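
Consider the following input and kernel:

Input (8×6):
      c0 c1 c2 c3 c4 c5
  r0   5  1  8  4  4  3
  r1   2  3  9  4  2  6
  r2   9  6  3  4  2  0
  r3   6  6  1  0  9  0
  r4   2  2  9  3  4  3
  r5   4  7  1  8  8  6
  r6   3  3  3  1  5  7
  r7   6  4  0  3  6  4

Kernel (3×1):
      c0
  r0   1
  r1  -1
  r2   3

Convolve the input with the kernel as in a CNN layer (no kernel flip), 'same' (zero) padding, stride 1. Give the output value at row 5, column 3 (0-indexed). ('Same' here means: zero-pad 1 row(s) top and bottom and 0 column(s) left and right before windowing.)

The receptive field on the zero-padded input at this output position is [3 / 8 / 1]. Elementwise product with the kernel and sum: 3·1 + 8·-1 + 1·3.

-2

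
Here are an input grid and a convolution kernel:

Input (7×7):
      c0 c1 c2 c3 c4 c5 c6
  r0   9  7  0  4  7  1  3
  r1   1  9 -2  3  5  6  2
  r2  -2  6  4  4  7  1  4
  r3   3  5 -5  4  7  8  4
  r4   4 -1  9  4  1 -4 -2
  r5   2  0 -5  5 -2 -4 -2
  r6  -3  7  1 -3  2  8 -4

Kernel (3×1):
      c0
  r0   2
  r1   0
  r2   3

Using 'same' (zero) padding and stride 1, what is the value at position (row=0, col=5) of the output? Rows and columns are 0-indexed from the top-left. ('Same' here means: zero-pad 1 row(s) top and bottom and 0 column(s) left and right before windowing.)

18

The receptive field on the zero-padded input at this output position is [0 / 1 / 6]. Elementwise product with the kernel and sum: 0·2 + 6·3.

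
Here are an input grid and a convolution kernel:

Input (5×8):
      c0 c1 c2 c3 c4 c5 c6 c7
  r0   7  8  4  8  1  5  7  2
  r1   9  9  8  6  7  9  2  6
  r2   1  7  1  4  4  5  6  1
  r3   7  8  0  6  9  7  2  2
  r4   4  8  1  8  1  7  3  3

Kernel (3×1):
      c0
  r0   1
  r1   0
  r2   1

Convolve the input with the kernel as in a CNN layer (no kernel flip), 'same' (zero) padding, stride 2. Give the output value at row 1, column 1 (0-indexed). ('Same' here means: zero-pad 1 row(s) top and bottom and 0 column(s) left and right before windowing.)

The receptive field on the zero-padded input at this output position is [8 / 1 / 0]. Elementwise product with the kernel and sum: 8·1 + 0·1.

8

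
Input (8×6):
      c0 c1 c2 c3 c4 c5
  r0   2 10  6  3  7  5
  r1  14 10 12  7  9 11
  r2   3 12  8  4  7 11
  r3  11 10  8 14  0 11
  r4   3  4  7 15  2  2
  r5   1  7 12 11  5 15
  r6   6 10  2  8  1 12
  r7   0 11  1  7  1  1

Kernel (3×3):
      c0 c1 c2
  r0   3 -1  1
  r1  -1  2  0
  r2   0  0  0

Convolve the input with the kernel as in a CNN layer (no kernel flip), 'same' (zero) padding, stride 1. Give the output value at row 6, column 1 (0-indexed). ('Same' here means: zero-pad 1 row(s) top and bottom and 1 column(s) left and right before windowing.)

The receptive field on the zero-padded input at this output position is [1 7 12 / 6 10 2 / 0 11 1]. Elementwise product with the kernel and sum: 1·3 + 7·-1 + 12·1 + 6·-1 + 10·2.

22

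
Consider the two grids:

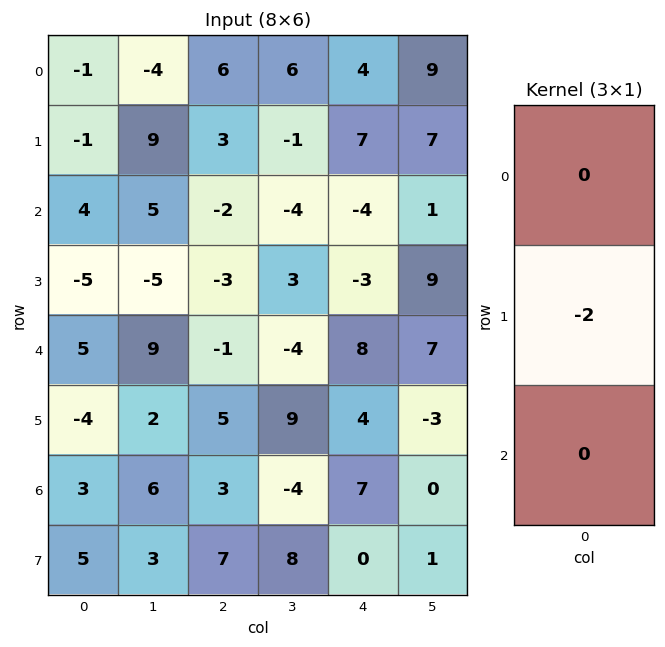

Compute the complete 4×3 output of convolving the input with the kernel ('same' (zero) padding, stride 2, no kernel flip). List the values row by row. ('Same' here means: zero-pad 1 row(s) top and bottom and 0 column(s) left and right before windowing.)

Output[0,0]: The receptive field on the zero-padded input at this output position is [0 / -1 / -1]. Elementwise product with the kernel and sum: -1·-2.
Output[0,1]: The receptive field on the zero-padded input at this output position is [0 / 6 / 3]. Elementwise product with the kernel and sum: 6·-2.

2 -12 -8
-8 4 8
-10 2 -16
-6 -6 -14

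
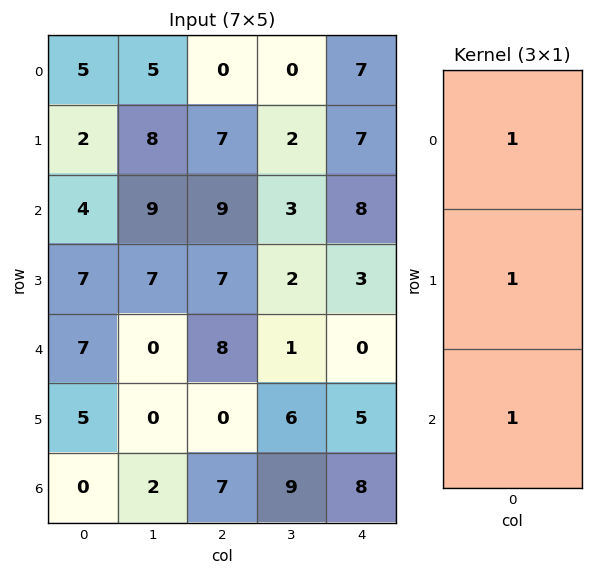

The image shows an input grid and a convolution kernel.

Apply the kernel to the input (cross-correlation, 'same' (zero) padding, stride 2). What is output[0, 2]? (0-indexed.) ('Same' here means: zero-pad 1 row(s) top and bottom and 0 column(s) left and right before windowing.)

14

The receptive field on the zero-padded input at this output position is [0 / 7 / 7]. Elementwise product with the kernel and sum: 0·1 + 7·1 + 7·1.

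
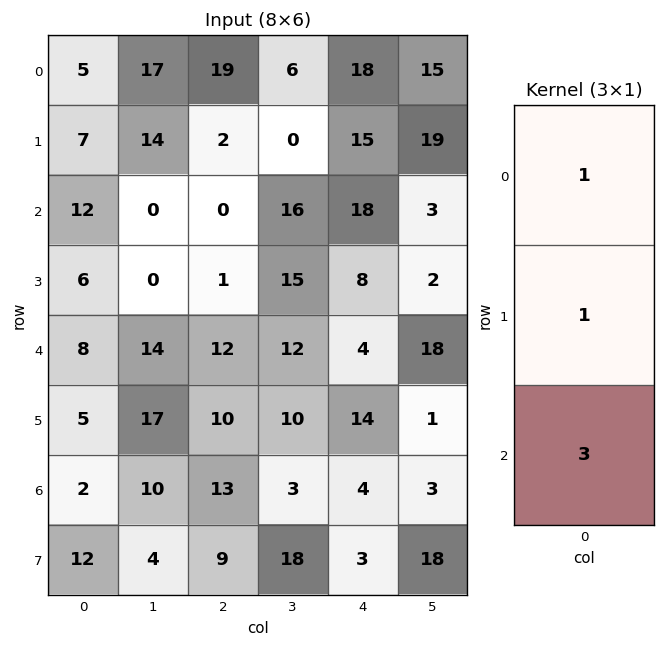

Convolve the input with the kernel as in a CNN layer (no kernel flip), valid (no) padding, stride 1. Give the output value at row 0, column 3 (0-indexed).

The receptive field on the input at this output position is [6 / 0 / 16]. Elementwise product with the kernel and sum: 6·1 + 0·1 + 16·3.

54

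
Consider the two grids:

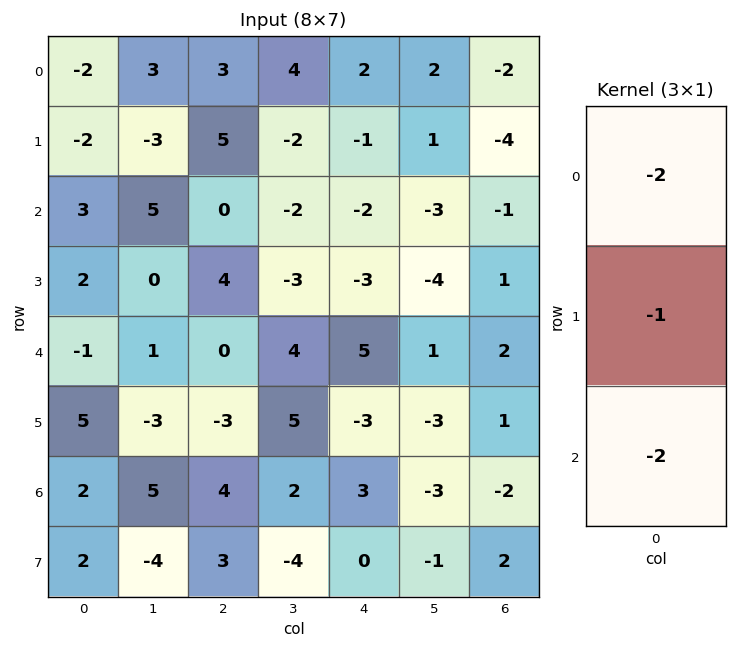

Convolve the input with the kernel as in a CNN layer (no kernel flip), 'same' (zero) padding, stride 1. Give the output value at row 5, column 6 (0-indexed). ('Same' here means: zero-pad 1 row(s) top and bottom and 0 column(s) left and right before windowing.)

The receptive field on the zero-padded input at this output position is [2 / 1 / -2]. Elementwise product with the kernel and sum: 2·-2 + 1·-1 + -2·-2.

-1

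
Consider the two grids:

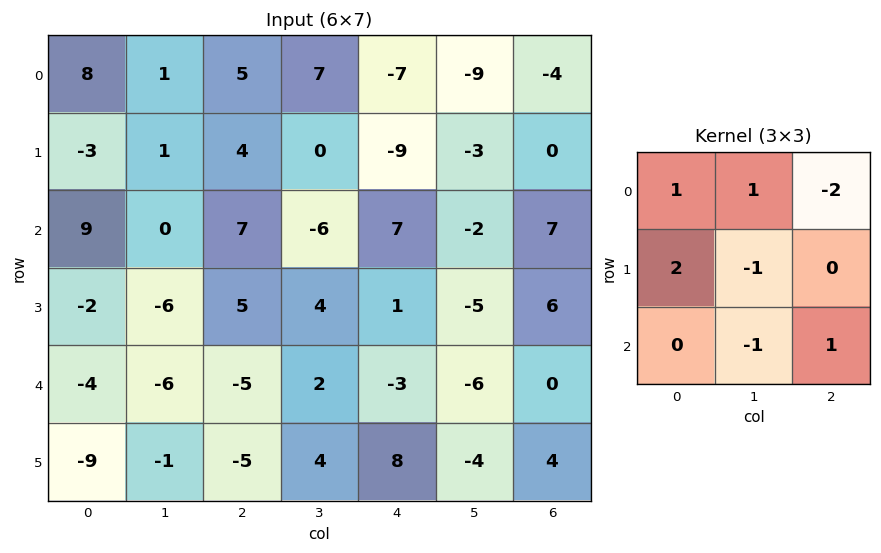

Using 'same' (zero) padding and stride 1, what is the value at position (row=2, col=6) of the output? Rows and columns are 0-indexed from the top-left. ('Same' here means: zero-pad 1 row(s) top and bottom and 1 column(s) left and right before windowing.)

-20

The receptive field on the zero-padded input at this output position is [-3 0 0 / -2 7 0 / -5 6 0]. Elementwise product with the kernel and sum: -3·1 + 0·1 + 0·-2 + -2·2 + 7·-1 + 6·-1 + 0·1.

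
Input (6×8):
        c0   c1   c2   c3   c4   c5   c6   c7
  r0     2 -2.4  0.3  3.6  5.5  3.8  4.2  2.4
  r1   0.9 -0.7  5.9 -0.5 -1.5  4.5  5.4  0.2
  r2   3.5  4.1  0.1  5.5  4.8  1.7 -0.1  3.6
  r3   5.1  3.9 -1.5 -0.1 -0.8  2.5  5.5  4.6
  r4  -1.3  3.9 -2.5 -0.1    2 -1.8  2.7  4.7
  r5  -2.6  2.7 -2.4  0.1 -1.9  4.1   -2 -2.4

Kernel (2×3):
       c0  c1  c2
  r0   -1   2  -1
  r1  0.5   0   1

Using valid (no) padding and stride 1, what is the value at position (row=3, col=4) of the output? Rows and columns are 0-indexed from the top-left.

The receptive field on the input at this output position is [-0.8 2.5 5.5 / 2 -1.8 2.7]. Elementwise product with the kernel and sum: -0.8·-1 + 2.5·2 + 5.5·-1 + 2·0.5 + 2.7·1.

4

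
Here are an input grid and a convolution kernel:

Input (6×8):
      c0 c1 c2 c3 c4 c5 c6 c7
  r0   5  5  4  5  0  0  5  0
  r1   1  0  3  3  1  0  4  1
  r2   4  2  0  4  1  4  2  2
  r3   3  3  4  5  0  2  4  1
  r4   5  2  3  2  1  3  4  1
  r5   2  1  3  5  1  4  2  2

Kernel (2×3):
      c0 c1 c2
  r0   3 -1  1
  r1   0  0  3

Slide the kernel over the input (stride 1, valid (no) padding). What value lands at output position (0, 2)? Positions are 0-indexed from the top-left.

The receptive field on the input at this output position is [4 5 0 / 3 3 1]. Elementwise product with the kernel and sum: 4·3 + 5·-1 + 0·1 + 1·3.

10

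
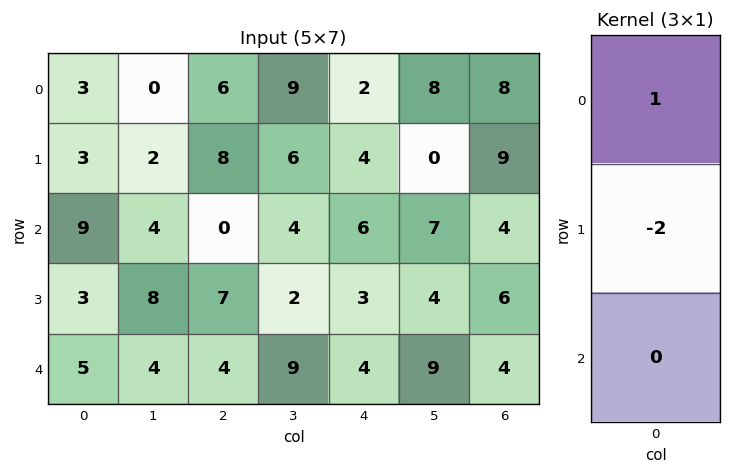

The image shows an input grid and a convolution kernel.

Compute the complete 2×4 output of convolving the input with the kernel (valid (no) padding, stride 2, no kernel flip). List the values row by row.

-3 -10 -6 -10
3 -14 0 -8

Output[0,0]: The receptive field on the input at this output position is [3 / 3 / 9]. Elementwise product with the kernel and sum: 3·1 + 3·-2.
Output[0,1]: The receptive field on the input at this output position is [6 / 8 / 0]. Elementwise product with the kernel and sum: 6·1 + 8·-2.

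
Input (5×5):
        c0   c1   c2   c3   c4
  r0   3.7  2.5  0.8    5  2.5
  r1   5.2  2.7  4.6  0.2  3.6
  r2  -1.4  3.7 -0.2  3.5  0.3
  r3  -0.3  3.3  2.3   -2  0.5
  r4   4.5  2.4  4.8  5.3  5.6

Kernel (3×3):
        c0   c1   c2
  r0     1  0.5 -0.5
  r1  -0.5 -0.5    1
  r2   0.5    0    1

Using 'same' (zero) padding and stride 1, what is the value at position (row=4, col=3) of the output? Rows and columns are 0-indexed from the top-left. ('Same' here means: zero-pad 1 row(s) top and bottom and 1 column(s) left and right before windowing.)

1.6

The receptive field on the zero-padded input at this output position is [2.3 -2 0.5 / 4.8 5.3 5.6 / 0 0 0]. Elementwise product with the kernel and sum: 2.3·1 + -2·0.5 + 0.5·-0.5 + 4.8·-0.5 + 5.3·-0.5 + 5.6·1 + 0·0.5 + 0·1.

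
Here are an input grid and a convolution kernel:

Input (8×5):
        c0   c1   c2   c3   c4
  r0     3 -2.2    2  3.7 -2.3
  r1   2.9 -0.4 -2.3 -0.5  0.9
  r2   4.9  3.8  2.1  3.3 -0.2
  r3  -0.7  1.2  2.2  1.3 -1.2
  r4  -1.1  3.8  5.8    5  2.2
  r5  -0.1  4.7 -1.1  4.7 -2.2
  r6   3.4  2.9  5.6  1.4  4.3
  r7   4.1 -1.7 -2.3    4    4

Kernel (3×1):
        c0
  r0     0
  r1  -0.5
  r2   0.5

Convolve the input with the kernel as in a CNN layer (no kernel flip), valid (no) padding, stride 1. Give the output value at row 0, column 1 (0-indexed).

The receptive field on the input at this output position is [-2.2 / -0.4 / 3.8]. Elementwise product with the kernel and sum: -0.4·-0.5 + 3.8·0.5.

2.1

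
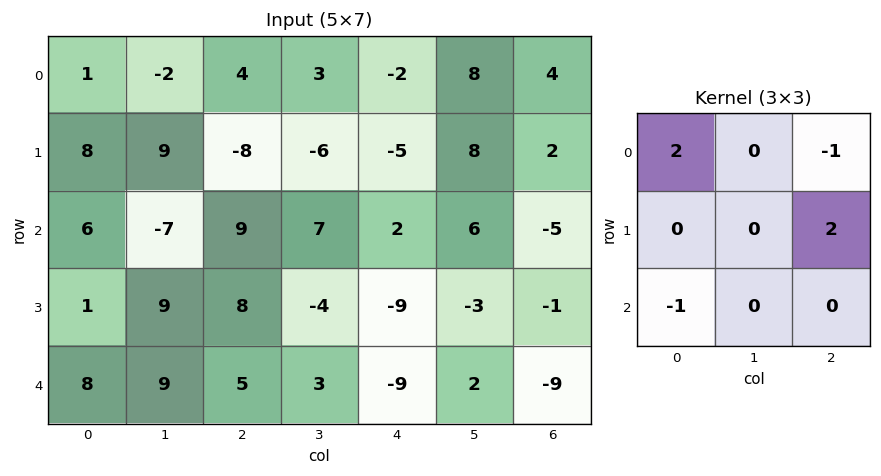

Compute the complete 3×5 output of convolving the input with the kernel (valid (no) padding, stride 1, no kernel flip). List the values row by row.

-24 -12 -9 7 -6
41 29 -15 -4 -13
11 -38 -7 -1 16

Output[0,0]: The receptive field on the input at this output position is [1 -2 4 / 8 9 -8 / 6 -7 9]. Elementwise product with the kernel and sum: 1·2 + 4·-1 + -8·2 + 6·-1.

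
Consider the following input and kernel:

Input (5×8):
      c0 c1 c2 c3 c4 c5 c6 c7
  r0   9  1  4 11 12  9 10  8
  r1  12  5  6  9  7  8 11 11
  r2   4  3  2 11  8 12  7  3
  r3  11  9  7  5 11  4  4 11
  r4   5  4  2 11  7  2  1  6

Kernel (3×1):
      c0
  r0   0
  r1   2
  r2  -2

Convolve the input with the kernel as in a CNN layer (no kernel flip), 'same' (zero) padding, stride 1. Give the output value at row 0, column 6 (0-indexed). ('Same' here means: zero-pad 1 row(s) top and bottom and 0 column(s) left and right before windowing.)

-2

The receptive field on the zero-padded input at this output position is [0 / 10 / 11]. Elementwise product with the kernel and sum: 10·2 + 11·-2.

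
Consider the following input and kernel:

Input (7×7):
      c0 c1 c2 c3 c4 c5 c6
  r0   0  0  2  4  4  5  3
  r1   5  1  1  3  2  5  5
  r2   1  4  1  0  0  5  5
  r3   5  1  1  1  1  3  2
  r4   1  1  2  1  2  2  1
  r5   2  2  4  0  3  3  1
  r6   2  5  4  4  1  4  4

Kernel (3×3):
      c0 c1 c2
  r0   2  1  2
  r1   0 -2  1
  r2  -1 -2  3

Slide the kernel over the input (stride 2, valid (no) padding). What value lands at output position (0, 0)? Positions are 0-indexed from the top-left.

-3

The receptive field on the input at this output position is [0 0 2 / 5 1 1 / 1 4 1]. Elementwise product with the kernel and sum: 0·2 + 0·1 + 2·2 + 1·-2 + 1·1 + 1·-1 + 4·-2 + 1·3.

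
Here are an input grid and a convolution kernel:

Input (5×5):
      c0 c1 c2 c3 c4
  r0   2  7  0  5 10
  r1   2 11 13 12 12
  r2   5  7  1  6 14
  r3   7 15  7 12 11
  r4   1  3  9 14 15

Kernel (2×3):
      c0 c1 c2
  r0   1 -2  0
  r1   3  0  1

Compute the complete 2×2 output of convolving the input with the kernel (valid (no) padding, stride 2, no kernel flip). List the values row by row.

Output[0,0]: The receptive field on the input at this output position is [2 7 0 / 2 11 13]. Elementwise product with the kernel and sum: 2·1 + 7·-2 + 2·3 + 13·1.

7 41
19 21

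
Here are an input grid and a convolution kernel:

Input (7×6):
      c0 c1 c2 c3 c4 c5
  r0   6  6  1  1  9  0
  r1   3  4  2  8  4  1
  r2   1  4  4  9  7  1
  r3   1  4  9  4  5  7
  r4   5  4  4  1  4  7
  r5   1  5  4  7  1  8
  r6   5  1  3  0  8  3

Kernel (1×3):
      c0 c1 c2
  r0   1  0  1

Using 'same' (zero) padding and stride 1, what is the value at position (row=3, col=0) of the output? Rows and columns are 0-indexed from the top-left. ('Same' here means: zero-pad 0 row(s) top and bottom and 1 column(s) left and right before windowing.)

4

The receptive field on the zero-padded input at this output position is [0 1 4]. Elementwise product with the kernel and sum: 0·1 + 4·1.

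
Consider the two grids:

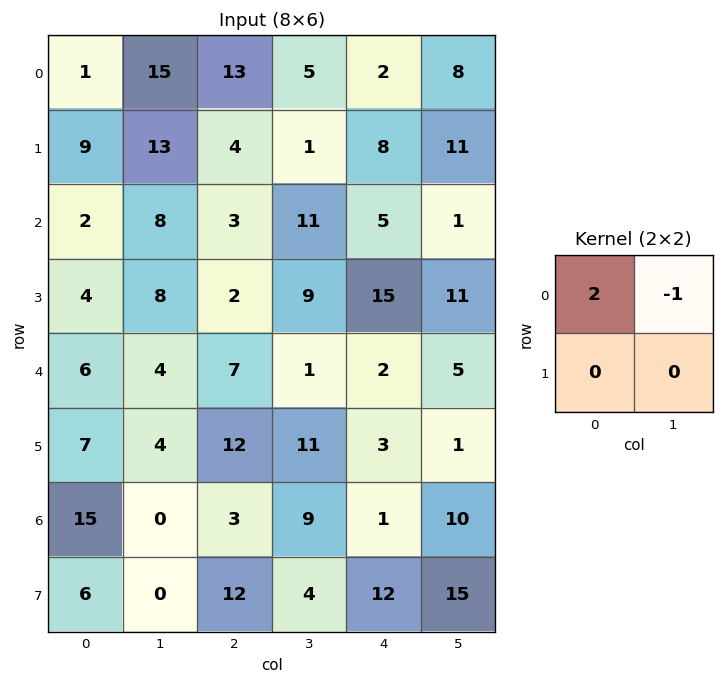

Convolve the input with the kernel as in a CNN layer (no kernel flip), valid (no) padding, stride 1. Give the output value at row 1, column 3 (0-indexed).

-6

The receptive field on the input at this output position is [1 8 / 11 5]. Elementwise product with the kernel and sum: 1·2 + 8·-1.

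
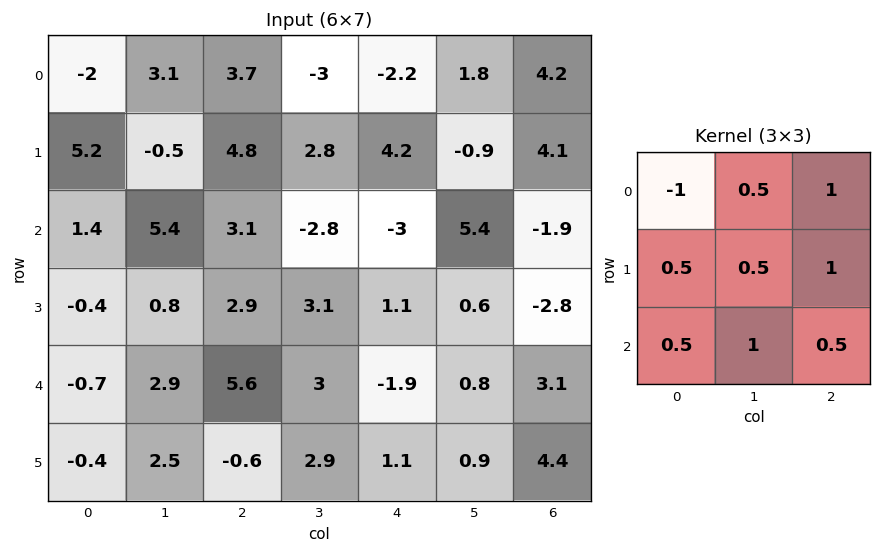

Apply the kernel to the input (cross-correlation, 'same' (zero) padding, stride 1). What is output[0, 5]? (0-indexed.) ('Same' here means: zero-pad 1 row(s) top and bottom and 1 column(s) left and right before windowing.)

The receptive field on the zero-padded input at this output position is [0 0 0 / -2.2 1.8 4.2 / 4.2 -0.9 4.1]. Elementwise product with the kernel and sum: 0·-1 + 0·0.5 + 0·1 + -2.2·0.5 + 1.8·0.5 + 4.2·1 + 4.2·0.5 + -0.9·1 + 4.1·0.5.

7.25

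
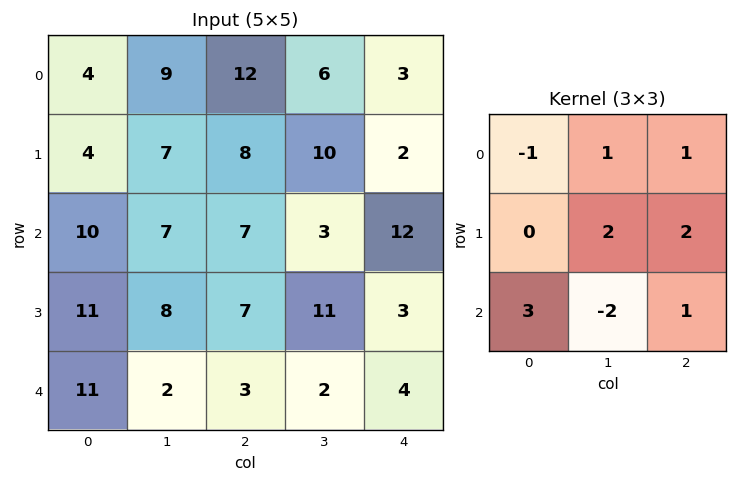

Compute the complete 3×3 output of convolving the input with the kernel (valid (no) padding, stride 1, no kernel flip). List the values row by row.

70 55 48
63 52 36
66 41 45

Output[0,0]: The receptive field on the input at this output position is [4 9 12 / 4 7 8 / 10 7 7]. Elementwise product with the kernel and sum: 4·-1 + 9·1 + 12·1 + 7·2 + 8·2 + 10·3 + 7·-2 + 7·1.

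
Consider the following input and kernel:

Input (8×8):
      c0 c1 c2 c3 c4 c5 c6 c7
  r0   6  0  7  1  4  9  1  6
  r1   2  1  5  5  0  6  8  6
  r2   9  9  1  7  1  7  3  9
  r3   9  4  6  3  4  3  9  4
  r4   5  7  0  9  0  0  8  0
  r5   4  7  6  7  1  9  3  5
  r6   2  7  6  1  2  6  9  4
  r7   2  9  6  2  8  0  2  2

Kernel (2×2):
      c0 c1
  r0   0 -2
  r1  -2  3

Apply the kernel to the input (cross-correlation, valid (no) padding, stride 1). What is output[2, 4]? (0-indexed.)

-13

The receptive field on the input at this output position is [1 7 / 4 3]. Elementwise product with the kernel and sum: 7·-2 + 4·-2 + 3·3.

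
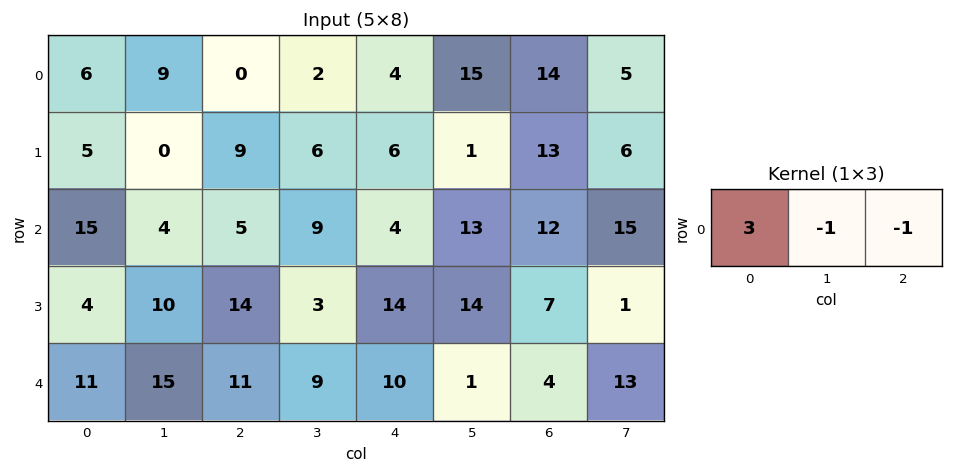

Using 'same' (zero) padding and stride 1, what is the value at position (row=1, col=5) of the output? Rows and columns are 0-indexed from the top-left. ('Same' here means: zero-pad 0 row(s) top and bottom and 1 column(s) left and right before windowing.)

The receptive field on the zero-padded input at this output position is [6 1 13]. Elementwise product with the kernel and sum: 6·3 + 1·-1 + 13·-1.

4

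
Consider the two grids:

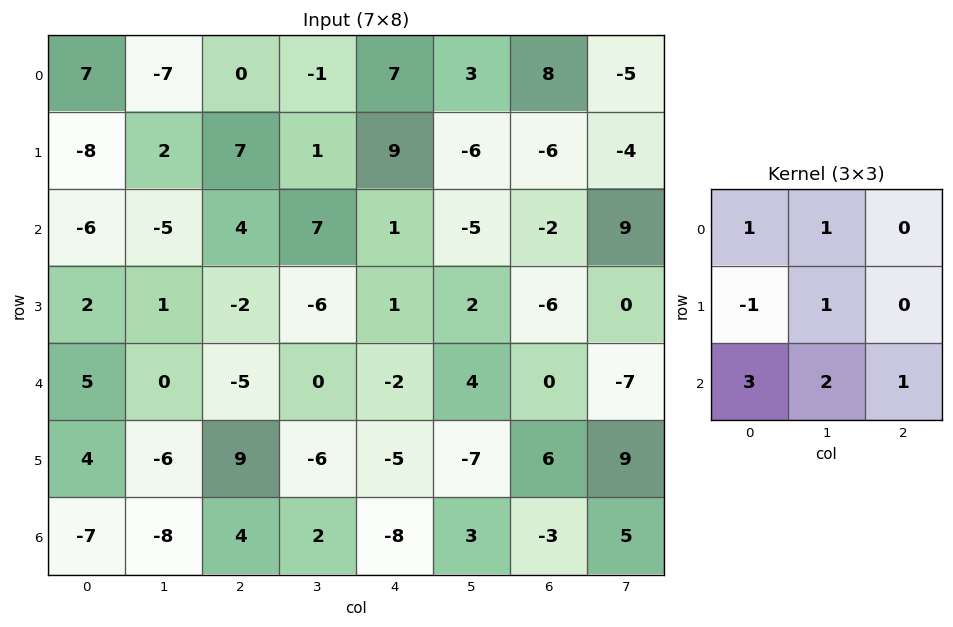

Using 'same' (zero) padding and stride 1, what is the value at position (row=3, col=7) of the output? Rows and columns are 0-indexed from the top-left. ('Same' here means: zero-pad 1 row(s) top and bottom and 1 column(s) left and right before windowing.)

-1

The receptive field on the zero-padded input at this output position is [-2 9 0 / -6 0 0 / 0 -7 0]. Elementwise product with the kernel and sum: -2·1 + 9·1 + -6·-1 + 0·1 + 0·3 + -7·2 + 0·1.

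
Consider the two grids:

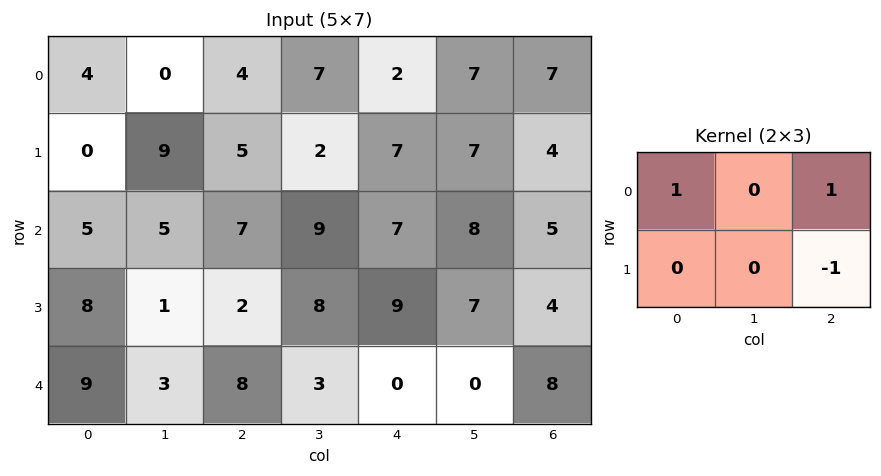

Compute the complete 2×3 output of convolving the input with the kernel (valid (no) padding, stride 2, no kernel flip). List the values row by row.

Output[0,0]: The receptive field on the input at this output position is [4 0 4 / 0 9 5]. Elementwise product with the kernel and sum: 4·1 + 4·1 + 5·-1.

3 -1 5
10 5 8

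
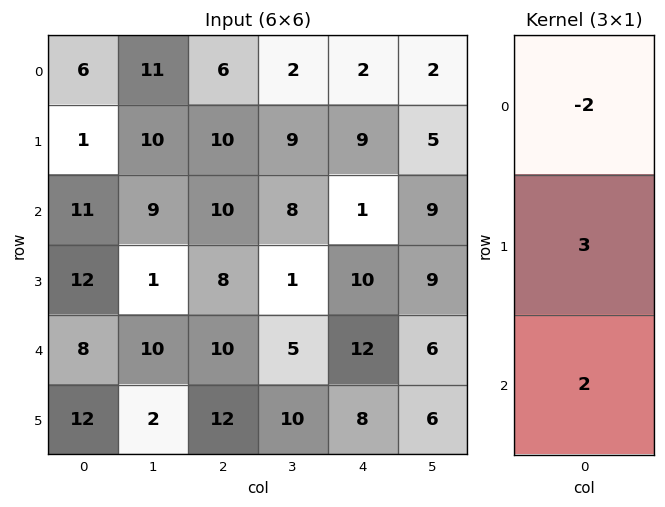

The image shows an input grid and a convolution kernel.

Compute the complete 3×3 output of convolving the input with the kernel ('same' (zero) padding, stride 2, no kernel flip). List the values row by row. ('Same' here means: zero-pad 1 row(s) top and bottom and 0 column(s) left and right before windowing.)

20 38 24
55 26 5
24 38 32

Output[0,0]: The receptive field on the zero-padded input at this output position is [0 / 6 / 1]. Elementwise product with the kernel and sum: 0·-2 + 6·3 + 1·2.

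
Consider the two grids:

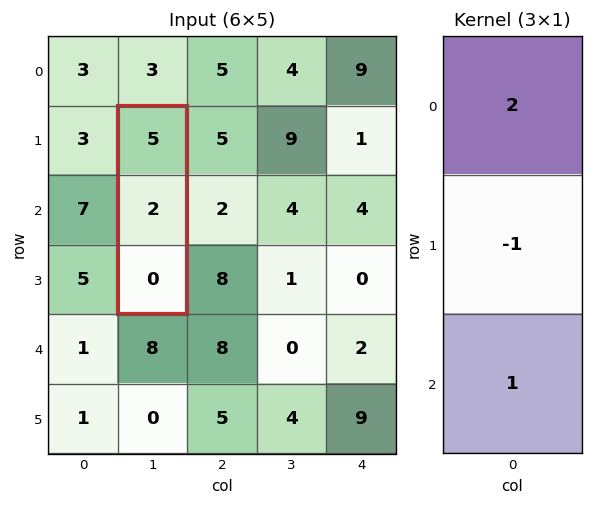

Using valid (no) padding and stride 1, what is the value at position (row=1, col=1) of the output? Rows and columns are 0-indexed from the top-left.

The receptive field on the input at this output position is [5 / 2 / 0]. Elementwise product with the kernel and sum: 5·2 + 2·-1 + 0·1.

8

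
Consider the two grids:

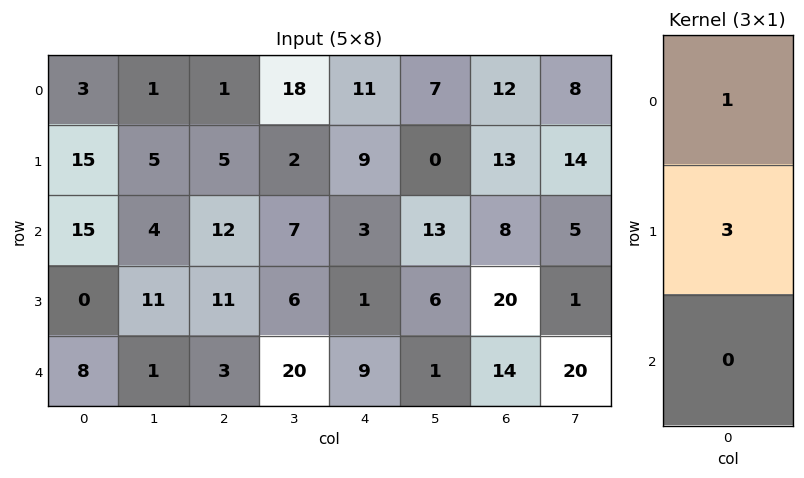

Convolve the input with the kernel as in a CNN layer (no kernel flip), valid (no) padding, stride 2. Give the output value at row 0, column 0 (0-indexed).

48

The receptive field on the input at this output position is [3 / 15 / 15]. Elementwise product with the kernel and sum: 3·1 + 15·3.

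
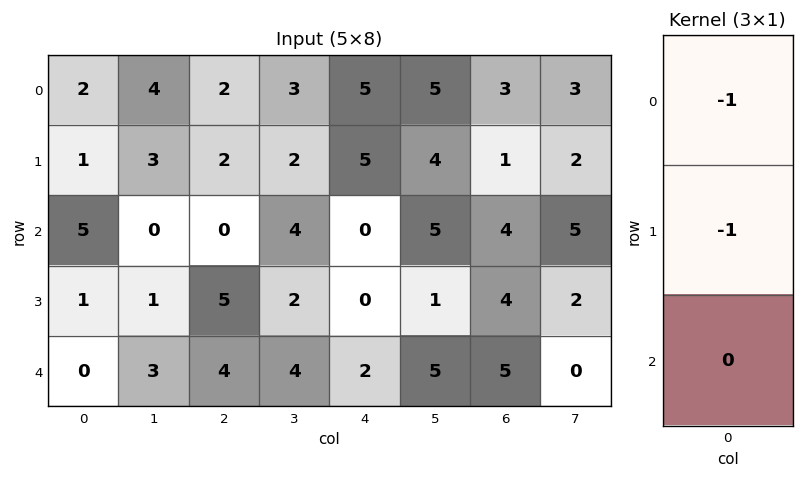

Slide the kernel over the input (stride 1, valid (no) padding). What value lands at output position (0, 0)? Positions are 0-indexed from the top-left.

-3

The receptive field on the input at this output position is [2 / 1 / 5]. Elementwise product with the kernel and sum: 2·-1 + 1·-1.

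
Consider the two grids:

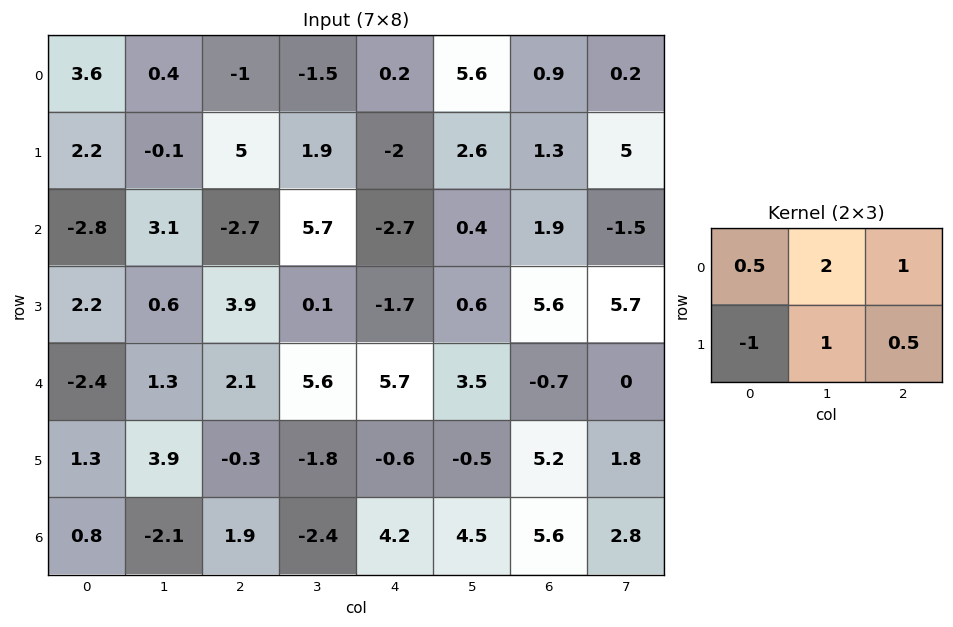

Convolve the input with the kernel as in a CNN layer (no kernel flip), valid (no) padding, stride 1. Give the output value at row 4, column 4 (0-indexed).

The receptive field on the input at this output position is [5.7 3.5 -0.7 / -0.6 -0.5 5.2]. Elementwise product with the kernel and sum: 5.7·0.5 + 3.5·2 + -0.7·1 + -0.6·-1 + -0.5·1 + 5.2·0.5.

11.85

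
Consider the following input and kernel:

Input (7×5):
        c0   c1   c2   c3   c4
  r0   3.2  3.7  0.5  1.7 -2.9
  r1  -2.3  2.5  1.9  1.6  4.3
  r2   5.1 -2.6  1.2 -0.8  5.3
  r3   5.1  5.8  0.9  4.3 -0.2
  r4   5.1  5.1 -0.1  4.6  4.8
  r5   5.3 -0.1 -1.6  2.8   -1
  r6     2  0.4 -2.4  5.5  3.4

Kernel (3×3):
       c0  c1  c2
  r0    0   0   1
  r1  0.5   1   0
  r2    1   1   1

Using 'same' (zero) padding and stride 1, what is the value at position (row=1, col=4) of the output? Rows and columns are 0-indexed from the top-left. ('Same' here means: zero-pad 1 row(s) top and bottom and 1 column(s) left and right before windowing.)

The receptive field on the zero-padded input at this output position is [1.7 -2.9 0 / 1.6 4.3 0 / -0.8 5.3 0]. Elementwise product with the kernel and sum: 0·1 + 1.6·0.5 + 4.3·1 + -0.8·1 + 5.3·1 + 0·1.

9.6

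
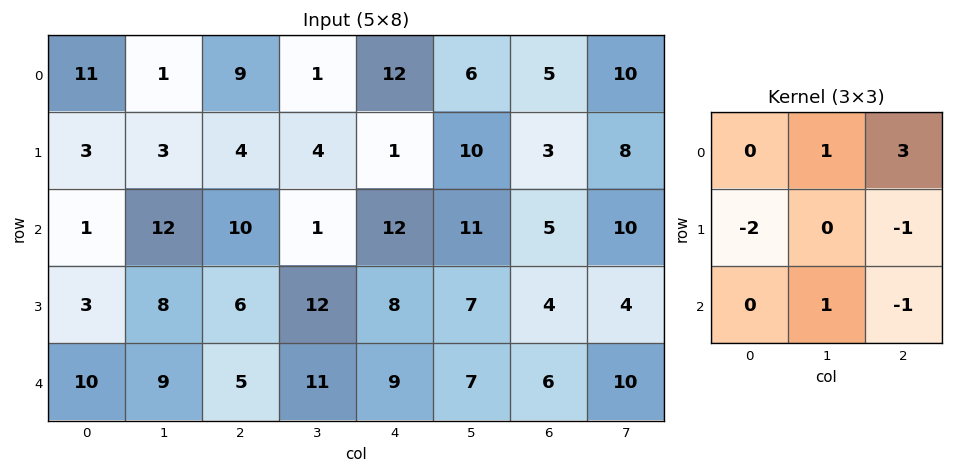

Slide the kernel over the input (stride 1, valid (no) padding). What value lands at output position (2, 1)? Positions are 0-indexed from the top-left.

-21

The receptive field on the input at this output position is [12 10 1 / 8 6 12 / 9 5 11]. Elementwise product with the kernel and sum: 10·1 + 1·3 + 8·-2 + 12·-1 + 5·1 + 11·-1.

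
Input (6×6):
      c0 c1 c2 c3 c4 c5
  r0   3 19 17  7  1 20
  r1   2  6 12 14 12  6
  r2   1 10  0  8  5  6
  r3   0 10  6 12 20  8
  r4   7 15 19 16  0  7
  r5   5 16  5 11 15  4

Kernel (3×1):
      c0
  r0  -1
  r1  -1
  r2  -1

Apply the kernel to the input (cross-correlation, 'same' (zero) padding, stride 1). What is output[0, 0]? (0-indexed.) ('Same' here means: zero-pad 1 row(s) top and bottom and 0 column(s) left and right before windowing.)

-5

The receptive field on the zero-padded input at this output position is [0 / 3 / 2]. Elementwise product with the kernel and sum: 0·-1 + 3·-1 + 2·-1.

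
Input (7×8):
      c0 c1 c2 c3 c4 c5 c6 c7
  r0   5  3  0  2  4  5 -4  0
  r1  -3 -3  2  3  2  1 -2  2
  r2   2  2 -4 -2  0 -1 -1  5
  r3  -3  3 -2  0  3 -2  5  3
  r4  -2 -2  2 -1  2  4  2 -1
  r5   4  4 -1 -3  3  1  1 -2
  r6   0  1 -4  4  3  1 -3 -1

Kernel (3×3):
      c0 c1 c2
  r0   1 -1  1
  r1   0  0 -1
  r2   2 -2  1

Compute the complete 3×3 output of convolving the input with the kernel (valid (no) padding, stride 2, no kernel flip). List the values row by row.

Output[0,0]: The receptive field on the input at this output position is [5 3 0 / -3 -3 2 / 2 2 -4]. Elementwise product with the kernel and sum: 5·1 + 3·-1 + 0·1 + 2·-1 + 2·2 + 2·-2 + -4·1.

-4 -4 -2
0 3 -7
-3 -11 0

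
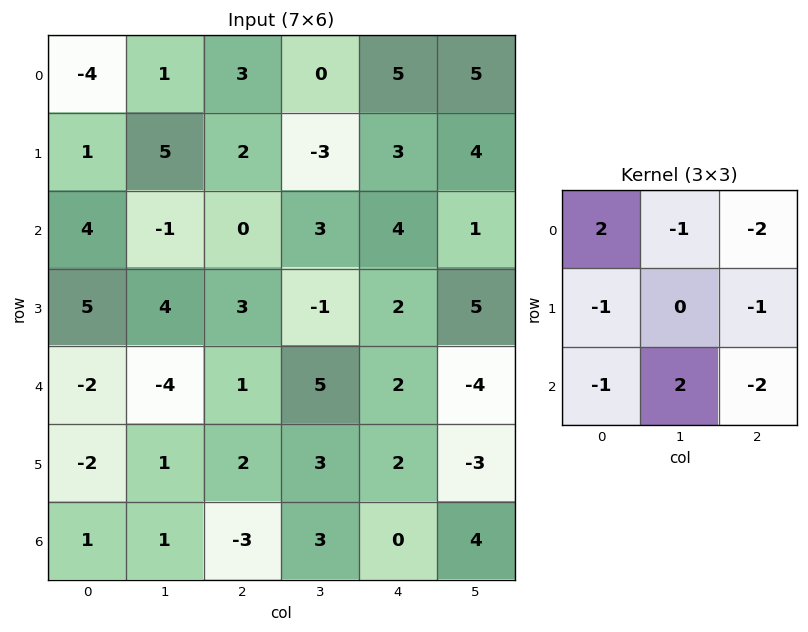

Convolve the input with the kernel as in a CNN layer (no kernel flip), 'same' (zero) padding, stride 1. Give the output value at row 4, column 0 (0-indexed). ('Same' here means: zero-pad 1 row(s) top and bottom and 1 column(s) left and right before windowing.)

-15

The receptive field on the zero-padded input at this output position is [0 5 4 / 0 -2 -4 / 0 -2 1]. Elementwise product with the kernel and sum: 0·2 + 5·-1 + 4·-2 + 0·-1 + -4·-1 + 0·-1 + -2·2 + 1·-2.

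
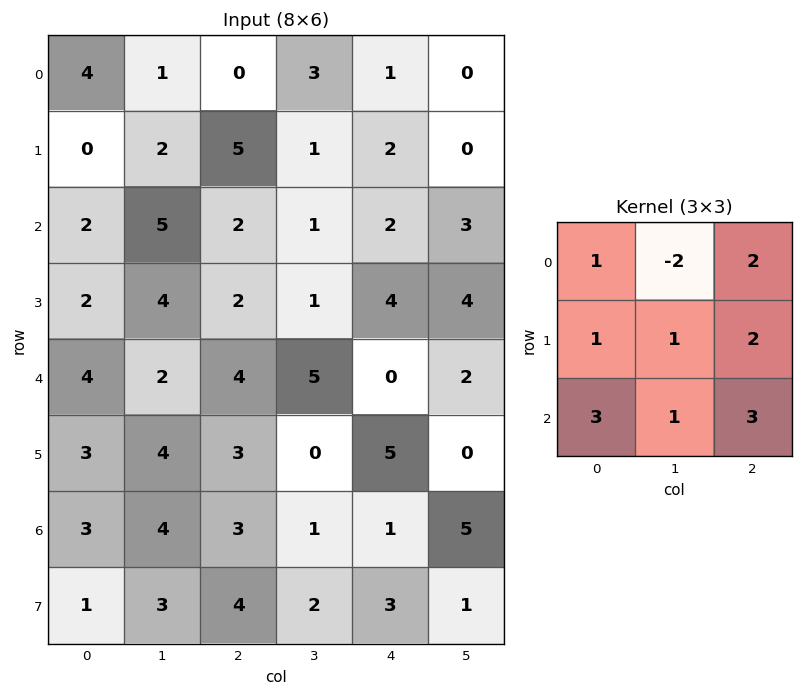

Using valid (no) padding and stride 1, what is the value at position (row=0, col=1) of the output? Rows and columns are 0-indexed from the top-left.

The receptive field on the input at this output position is [1 0 3 / 2 5 1 / 5 2 1]. Elementwise product with the kernel and sum: 1·1 + 0·-2 + 3·2 + 2·1 + 5·1 + 1·2 + 5·3 + 2·1 + 1·3.

36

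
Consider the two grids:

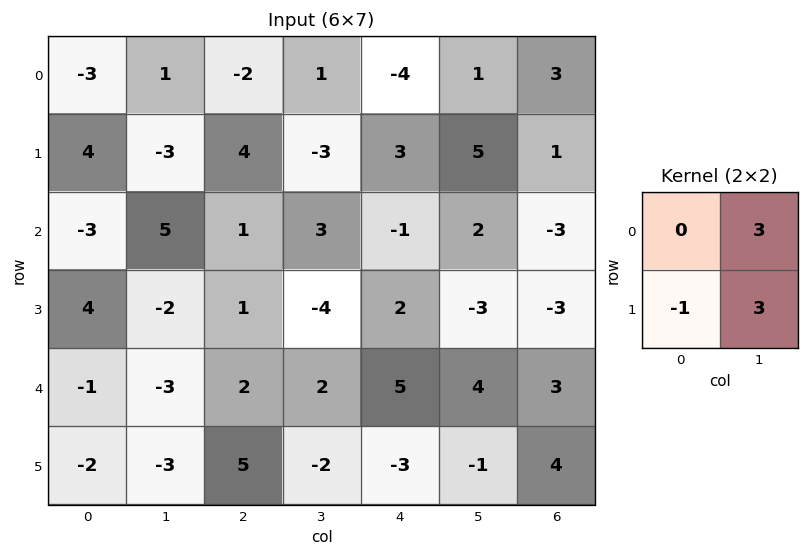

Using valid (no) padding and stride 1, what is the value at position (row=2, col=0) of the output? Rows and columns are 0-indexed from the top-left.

5

The receptive field on the input at this output position is [-3 5 / 4 -2]. Elementwise product with the kernel and sum: 5·3 + 4·-1 + -2·3.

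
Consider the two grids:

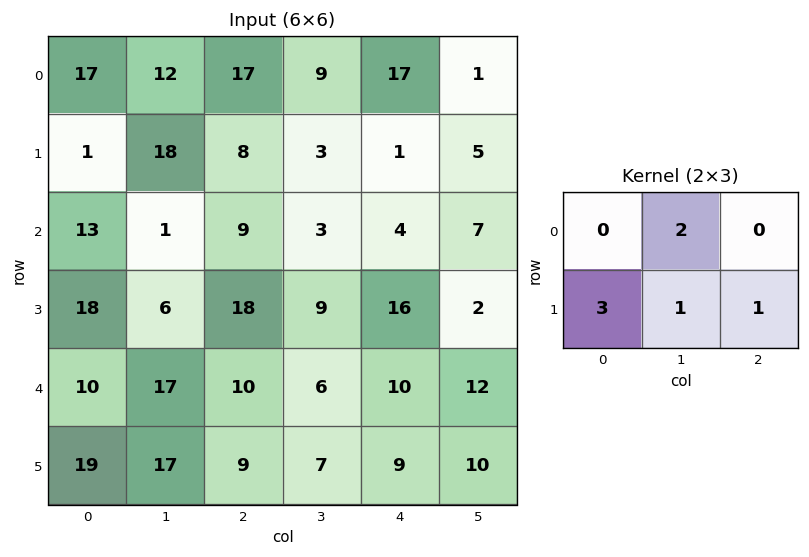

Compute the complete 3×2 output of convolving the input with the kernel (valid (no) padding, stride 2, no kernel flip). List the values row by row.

Output[0,0]: The receptive field on the input at this output position is [17 12 17 / 1 18 8]. Elementwise product with the kernel and sum: 12·2 + 1·3 + 18·1 + 8·1.

53 46
80 85
117 55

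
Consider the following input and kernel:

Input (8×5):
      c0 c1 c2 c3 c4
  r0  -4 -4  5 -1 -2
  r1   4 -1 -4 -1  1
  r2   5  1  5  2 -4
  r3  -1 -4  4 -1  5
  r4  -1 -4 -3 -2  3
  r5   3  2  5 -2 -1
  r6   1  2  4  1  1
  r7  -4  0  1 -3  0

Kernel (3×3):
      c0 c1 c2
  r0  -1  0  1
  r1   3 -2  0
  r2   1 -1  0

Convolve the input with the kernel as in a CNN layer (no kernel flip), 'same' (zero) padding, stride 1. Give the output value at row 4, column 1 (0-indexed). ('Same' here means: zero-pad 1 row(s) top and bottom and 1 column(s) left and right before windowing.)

The receptive field on the zero-padded input at this output position is [-1 -4 4 / -1 -4 -3 / 3 2 5]. Elementwise product with the kernel and sum: -1·-1 + 4·1 + -1·3 + -4·-2 + 3·1 + 2·-1.

11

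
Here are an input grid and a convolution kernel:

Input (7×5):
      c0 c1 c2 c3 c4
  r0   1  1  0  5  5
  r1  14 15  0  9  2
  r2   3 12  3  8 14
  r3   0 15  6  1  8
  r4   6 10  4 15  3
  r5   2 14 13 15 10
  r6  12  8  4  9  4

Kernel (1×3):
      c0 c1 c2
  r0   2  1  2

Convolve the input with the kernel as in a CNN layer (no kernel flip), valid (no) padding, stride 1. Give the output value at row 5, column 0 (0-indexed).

44

The receptive field on the input at this output position is [2 14 13]. Elementwise product with the kernel and sum: 2·2 + 14·1 + 13·2.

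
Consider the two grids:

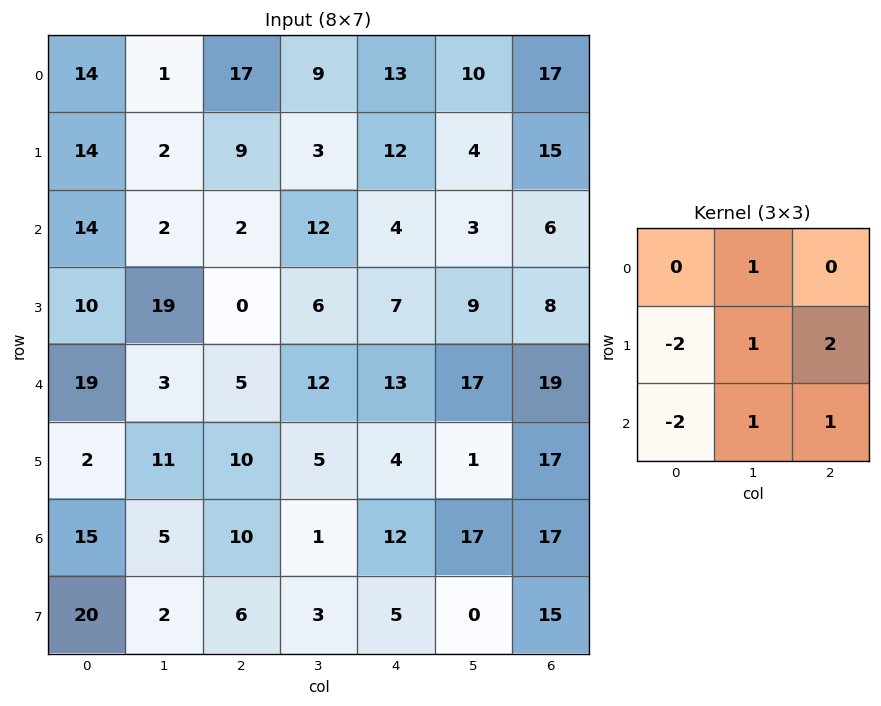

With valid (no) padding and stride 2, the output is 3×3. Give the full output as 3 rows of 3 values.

-31 30 21
-29 47 24
15 -2 54

Output[0,0]: The receptive field on the input at this output position is [14 1 17 / 14 2 9 / 14 2 2]. Elementwise product with the kernel and sum: 1·1 + 14·-2 + 2·1 + 9·2 + 14·-2 + 2·1 + 2·1.
Output[0,1]: The receptive field on the input at this output position is [17 9 13 / 9 3 12 / 2 12 4]. Elementwise product with the kernel and sum: 9·1 + 9·-2 + 3·1 + 12·2 + 2·-2 + 12·1 + 4·1.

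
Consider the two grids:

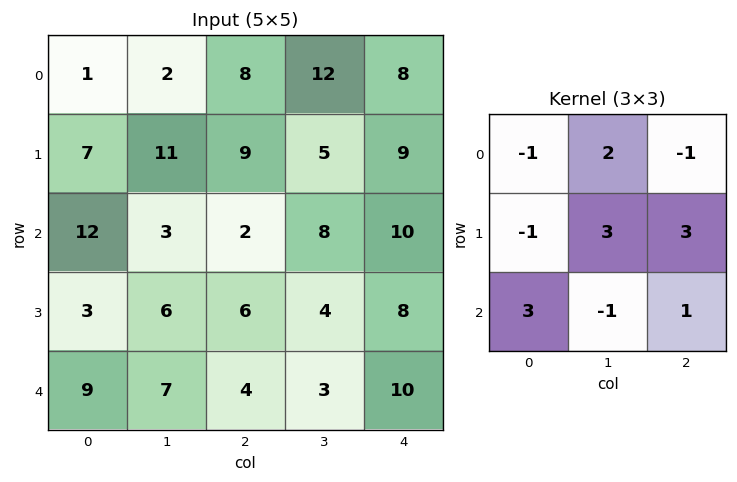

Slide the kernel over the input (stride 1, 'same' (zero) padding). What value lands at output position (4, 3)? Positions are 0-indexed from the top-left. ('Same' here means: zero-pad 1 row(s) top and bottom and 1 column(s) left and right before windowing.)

The receptive field on the zero-padded input at this output position is [6 4 8 / 4 3 10 / 0 0 0]. Elementwise product with the kernel and sum: 6·-1 + 4·2 + 8·-1 + 4·-1 + 3·3 + 10·3 + 0·3 + 0·-1 + 0·1.

29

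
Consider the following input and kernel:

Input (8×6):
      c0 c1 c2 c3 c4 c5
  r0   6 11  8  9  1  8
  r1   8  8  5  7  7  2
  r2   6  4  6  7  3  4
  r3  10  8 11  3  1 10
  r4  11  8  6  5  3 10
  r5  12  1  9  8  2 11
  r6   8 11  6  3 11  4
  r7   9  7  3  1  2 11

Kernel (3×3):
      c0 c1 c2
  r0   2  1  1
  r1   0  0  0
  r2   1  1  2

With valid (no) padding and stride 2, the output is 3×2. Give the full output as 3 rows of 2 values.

53 45
53 39
67 51

Output[0,0]: The receptive field on the input at this output position is [6 11 8 / 8 8 5 / 6 4 6]. Elementwise product with the kernel and sum: 6·2 + 11·1 + 8·1 + 6·1 + 4·1 + 6·2.
Output[0,1]: The receptive field on the input at this output position is [8 9 1 / 5 7 7 / 6 7 3]. Elementwise product with the kernel and sum: 8·2 + 9·1 + 1·1 + 6·1 + 7·1 + 3·2.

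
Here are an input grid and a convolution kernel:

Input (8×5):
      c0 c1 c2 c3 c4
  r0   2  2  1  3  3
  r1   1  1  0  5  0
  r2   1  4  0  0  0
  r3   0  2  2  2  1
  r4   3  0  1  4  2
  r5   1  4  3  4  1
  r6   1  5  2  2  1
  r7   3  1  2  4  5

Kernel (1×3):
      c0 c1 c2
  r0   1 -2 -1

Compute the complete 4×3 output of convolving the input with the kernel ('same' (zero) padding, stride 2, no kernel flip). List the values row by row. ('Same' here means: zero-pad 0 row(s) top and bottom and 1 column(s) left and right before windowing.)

-6 -3 -3
-6 4 0
-6 -6 0
-7 -1 0

Output[0,0]: The receptive field on the zero-padded input at this output position is [0 2 2]. Elementwise product with the kernel and sum: 0·1 + 2·-2 + 2·-1.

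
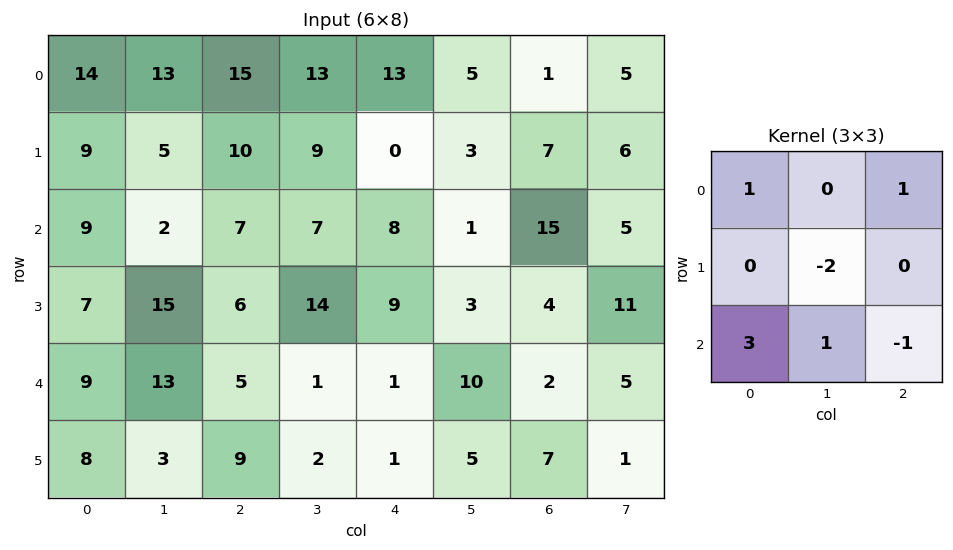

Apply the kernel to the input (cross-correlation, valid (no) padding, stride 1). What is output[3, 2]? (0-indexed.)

The receptive field on the input at this output position is [6 14 9 / 5 1 1 / 9 2 1]. Elementwise product with the kernel and sum: 6·1 + 9·1 + 1·-2 + 9·3 + 2·1 + 1·-1.

41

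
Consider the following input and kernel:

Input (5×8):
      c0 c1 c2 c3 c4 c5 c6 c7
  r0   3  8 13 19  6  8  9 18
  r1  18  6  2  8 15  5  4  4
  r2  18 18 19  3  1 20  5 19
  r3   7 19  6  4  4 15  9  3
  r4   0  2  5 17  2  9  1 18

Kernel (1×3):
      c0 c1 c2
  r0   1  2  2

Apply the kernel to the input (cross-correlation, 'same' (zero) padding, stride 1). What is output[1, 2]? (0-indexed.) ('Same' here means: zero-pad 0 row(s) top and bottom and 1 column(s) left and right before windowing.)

The receptive field on the zero-padded input at this output position is [6 2 8]. Elementwise product with the kernel and sum: 6·1 + 2·2 + 8·2.

26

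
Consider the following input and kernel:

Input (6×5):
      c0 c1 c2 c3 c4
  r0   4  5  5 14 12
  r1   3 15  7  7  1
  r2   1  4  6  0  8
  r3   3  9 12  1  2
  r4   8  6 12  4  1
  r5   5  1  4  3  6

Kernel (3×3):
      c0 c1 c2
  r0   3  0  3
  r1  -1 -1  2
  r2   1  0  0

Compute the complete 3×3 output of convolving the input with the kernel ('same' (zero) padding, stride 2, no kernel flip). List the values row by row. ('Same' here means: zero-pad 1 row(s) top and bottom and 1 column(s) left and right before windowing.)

6 33 -19
52 65 14
31 21 1

Output[0,0]: The receptive field on the zero-padded input at this output position is [0 0 0 / 0 4 5 / 0 3 15]. Elementwise product with the kernel and sum: 0·3 + 0·3 + 0·-1 + 4·-1 + 5·2 + 0·1.
Output[0,1]: The receptive field on the zero-padded input at this output position is [0 0 0 / 5 5 14 / 15 7 7]. Elementwise product with the kernel and sum: 0·3 + 0·3 + 5·-1 + 5·-1 + 14·2 + 15·1.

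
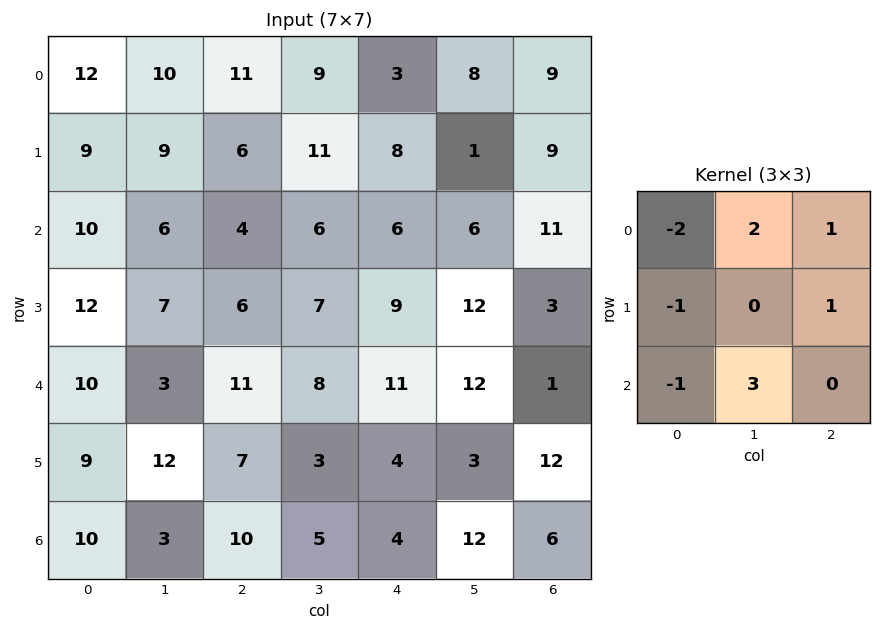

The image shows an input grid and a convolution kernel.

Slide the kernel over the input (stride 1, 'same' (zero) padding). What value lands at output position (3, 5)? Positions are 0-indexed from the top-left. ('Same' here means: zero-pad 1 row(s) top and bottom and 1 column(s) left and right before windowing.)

The receptive field on the zero-padded input at this output position is [6 6 11 / 9 12 3 / 11 12 1]. Elementwise product with the kernel and sum: 6·-2 + 6·2 + 11·1 + 9·-1 + 3·1 + 11·-1 + 12·3.

30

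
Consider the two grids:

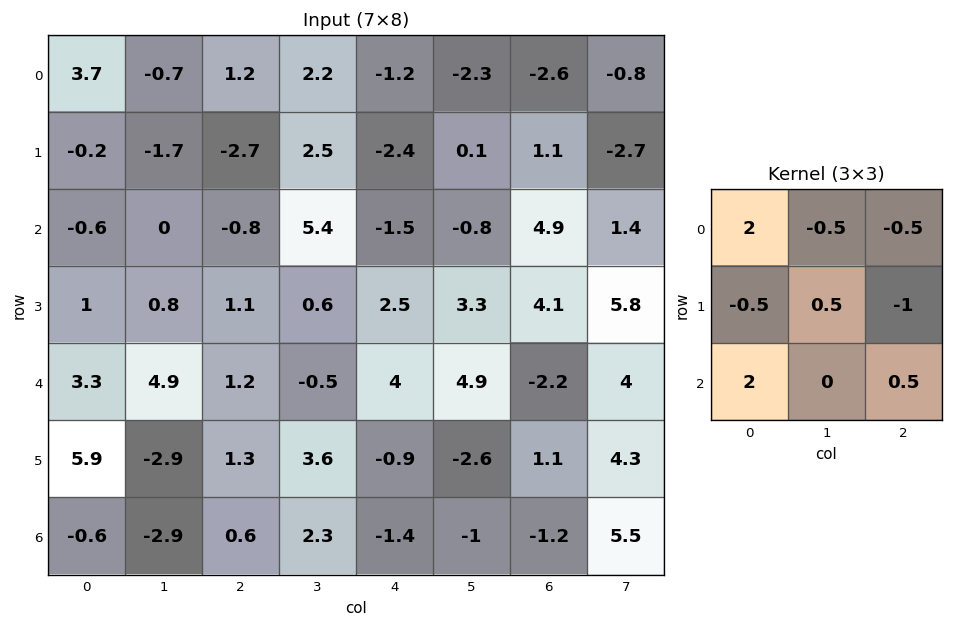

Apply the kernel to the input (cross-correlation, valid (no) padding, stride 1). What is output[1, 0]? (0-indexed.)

5.45

The receptive field on the input at this output position is [-0.2 -1.7 -2.7 / -0.6 0 -0.8 / 1 0.8 1.1]. Elementwise product with the kernel and sum: -0.2·2 + -1.7·-0.5 + -2.7·-0.5 + -0.6·-0.5 + 0·0.5 + -0.8·-1 + 1·2 + 1.1·0.5.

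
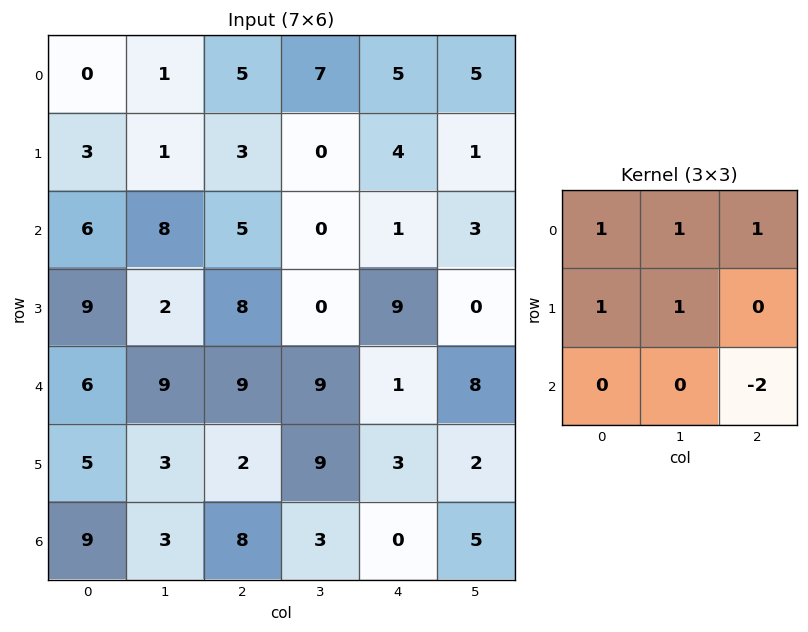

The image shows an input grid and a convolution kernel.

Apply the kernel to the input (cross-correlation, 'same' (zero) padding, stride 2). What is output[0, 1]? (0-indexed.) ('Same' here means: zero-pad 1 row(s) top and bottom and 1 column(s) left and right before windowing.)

The receptive field on the zero-padded input at this output position is [0 0 0 / 1 5 7 / 1 3 0]. Elementwise product with the kernel and sum: 0·1 + 0·1 + 0·1 + 1·1 + 5·1 + 0·-2.

6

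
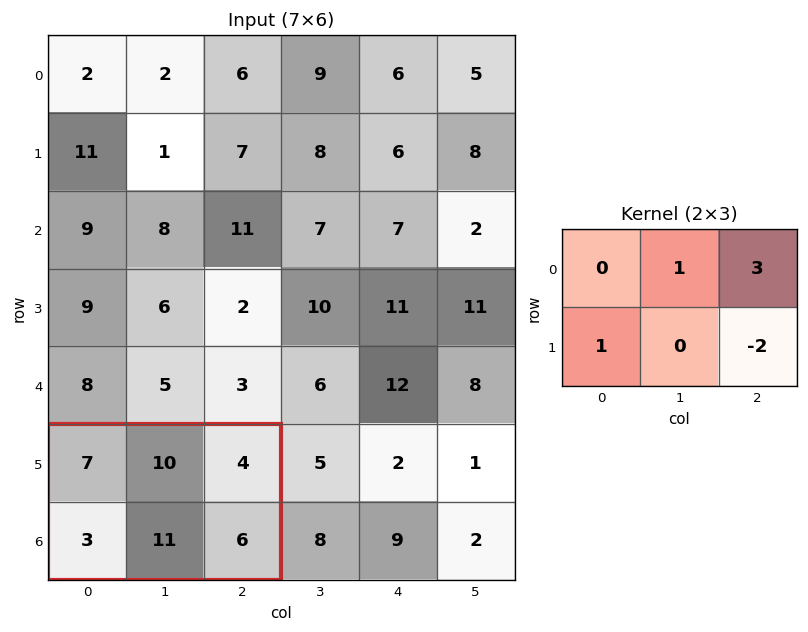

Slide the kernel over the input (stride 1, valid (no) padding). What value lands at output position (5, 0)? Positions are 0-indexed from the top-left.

The receptive field on the input at this output position is [7 10 4 / 3 11 6]. Elementwise product with the kernel and sum: 10·1 + 4·3 + 3·1 + 6·-2.

13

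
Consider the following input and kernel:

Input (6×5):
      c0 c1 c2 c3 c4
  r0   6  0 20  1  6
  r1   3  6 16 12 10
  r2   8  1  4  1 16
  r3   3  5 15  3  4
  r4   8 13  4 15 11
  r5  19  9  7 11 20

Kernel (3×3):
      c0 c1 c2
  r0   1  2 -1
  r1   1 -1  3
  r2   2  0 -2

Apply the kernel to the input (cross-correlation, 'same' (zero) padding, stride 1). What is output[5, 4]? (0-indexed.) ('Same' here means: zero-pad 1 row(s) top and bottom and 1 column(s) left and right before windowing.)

The receptive field on the zero-padded input at this output position is [15 11 0 / 11 20 0 / 0 0 0]. Elementwise product with the kernel and sum: 15·1 + 11·2 + 0·-1 + 11·1 + 20·-1 + 0·3 + 0·2 + 0·-2.

28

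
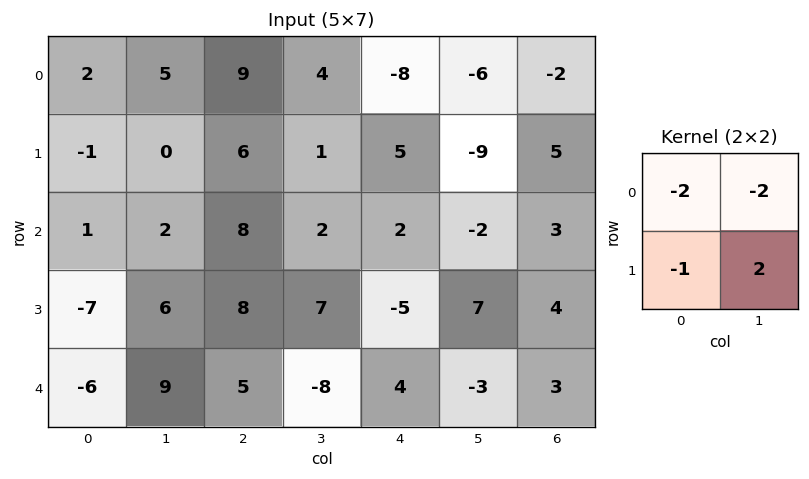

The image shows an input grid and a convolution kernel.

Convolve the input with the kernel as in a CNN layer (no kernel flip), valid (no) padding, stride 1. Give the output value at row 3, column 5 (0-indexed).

The receptive field on the input at this output position is [7 4 / -3 3]. Elementwise product with the kernel and sum: 7·-2 + 4·-2 + -3·-1 + 3·2.

-13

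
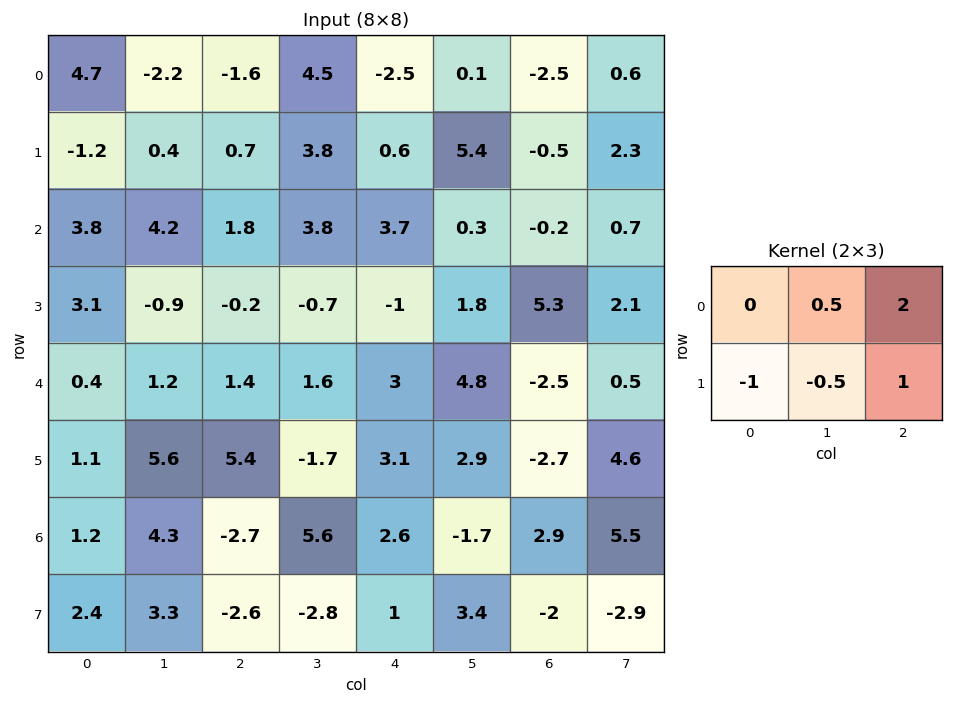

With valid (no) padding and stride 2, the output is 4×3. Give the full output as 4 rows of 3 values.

-2.6 -4.75 -8.75
2.85 8.85 5.15
4.9 5.35 -9.85
-9.9 13 0.25

Output[0,0]: The receptive field on the input at this output position is [4.7 -2.2 -1.6 / -1.2 0.4 0.7]. Elementwise product with the kernel and sum: -2.2·0.5 + -1.6·2 + -1.2·-1 + 0.4·-0.5 + 0.7·1.
Output[0,1]: The receptive field on the input at this output position is [-1.6 4.5 -2.5 / 0.7 3.8 0.6]. Elementwise product with the kernel and sum: 4.5·0.5 + -2.5·2 + 0.7·-1 + 3.8·-0.5 + 0.6·1.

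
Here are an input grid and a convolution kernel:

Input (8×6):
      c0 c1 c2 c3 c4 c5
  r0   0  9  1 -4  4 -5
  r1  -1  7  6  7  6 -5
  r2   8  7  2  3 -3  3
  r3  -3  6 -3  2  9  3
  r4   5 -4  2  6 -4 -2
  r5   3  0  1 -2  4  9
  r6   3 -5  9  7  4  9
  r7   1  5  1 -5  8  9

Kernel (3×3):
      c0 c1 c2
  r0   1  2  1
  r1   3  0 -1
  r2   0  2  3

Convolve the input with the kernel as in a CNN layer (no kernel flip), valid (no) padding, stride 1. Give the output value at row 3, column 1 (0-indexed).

-20

The receptive field on the input at this output position is [6 -3 2 / -4 2 6 / 0 1 -2]. Elementwise product with the kernel and sum: 6·1 + -3·2 + 2·1 + -4·3 + 6·-1 + 1·2 + -2·3.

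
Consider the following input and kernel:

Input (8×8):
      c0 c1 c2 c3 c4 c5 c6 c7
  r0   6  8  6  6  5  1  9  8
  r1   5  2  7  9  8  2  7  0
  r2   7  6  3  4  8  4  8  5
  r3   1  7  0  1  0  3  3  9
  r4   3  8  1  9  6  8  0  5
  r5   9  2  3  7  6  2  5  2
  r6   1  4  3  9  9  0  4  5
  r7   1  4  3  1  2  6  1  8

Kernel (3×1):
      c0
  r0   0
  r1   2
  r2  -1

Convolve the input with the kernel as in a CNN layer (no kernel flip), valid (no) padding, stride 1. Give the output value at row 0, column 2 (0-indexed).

11

The receptive field on the input at this output position is [6 / 7 / 3]. Elementwise product with the kernel and sum: 7·2 + 3·-1.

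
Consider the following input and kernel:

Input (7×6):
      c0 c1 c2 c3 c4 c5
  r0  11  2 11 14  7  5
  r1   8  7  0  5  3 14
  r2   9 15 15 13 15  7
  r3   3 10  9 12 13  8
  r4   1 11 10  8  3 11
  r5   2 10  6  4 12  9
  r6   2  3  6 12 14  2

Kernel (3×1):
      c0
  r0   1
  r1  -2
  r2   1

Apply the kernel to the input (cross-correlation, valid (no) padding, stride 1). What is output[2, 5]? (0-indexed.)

2

The receptive field on the input at this output position is [7 / 8 / 11]. Elementwise product with the kernel and sum: 7·1 + 8·-2 + 11·1.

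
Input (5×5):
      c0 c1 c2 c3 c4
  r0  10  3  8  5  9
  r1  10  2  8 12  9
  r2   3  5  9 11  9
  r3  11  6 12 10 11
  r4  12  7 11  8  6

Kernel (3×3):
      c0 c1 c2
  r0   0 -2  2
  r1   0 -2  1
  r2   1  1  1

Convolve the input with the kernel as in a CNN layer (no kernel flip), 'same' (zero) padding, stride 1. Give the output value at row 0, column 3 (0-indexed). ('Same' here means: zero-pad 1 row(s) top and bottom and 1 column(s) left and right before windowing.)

The receptive field on the zero-padded input at this output position is [0 0 0 / 8 5 9 / 8 12 9]. Elementwise product with the kernel and sum: 0·-2 + 0·2 + 5·-2 + 9·1 + 8·1 + 12·1 + 9·1.

28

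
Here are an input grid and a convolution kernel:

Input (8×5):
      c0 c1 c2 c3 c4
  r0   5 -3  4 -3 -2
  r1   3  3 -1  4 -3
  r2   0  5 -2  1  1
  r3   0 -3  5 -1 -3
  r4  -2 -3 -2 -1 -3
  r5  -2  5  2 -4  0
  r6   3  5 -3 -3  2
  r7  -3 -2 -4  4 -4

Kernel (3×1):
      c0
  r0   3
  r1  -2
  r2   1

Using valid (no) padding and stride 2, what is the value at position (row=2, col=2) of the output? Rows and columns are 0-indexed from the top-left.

The receptive field on the input at this output position is [-3 / 0 / 2]. Elementwise product with the kernel and sum: -3·3 + 0·-2 + 2·1.

-7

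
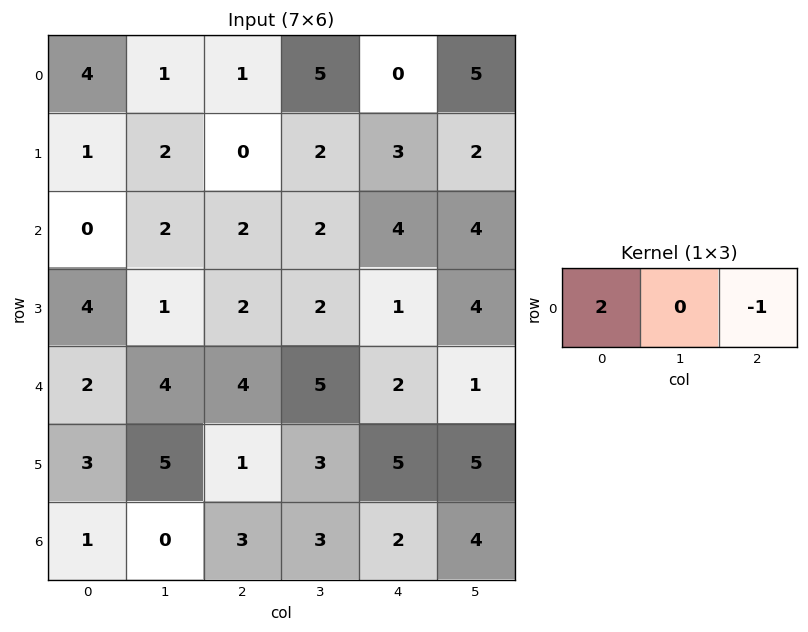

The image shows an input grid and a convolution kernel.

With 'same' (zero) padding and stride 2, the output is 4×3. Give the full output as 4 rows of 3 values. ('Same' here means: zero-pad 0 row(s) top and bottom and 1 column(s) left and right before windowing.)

Output[0,0]: The receptive field on the zero-padded input at this output position is [0 4 1]. Elementwise product with the kernel and sum: 0·2 + 1·-1.

-1 -3 5
-2 2 0
-4 3 9
0 -3 2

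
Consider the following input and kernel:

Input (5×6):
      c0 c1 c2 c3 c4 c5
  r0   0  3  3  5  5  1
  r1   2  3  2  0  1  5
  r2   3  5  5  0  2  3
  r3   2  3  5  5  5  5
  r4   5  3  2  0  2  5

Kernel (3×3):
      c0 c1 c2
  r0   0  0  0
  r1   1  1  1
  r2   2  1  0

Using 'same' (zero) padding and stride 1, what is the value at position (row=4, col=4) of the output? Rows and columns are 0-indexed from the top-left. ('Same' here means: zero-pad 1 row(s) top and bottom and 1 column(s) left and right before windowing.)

The receptive field on the zero-padded input at this output position is [5 5 5 / 0 2 5 / 0 0 0]. Elementwise product with the kernel and sum: 0·1 + 2·1 + 5·1 + 0·2 + 0·1.

7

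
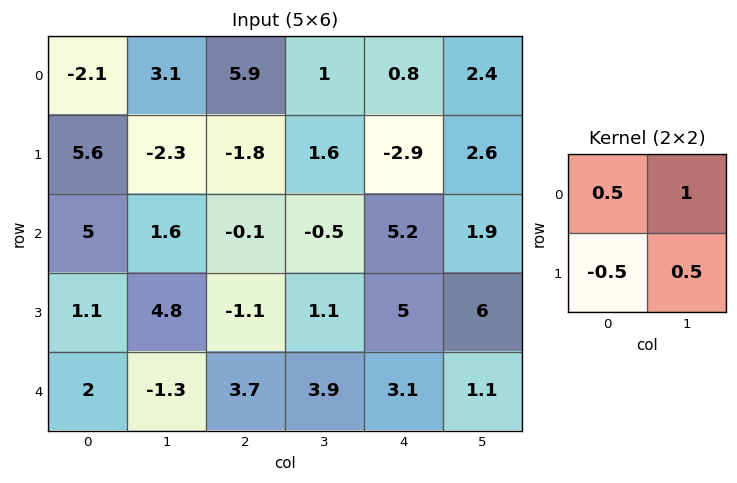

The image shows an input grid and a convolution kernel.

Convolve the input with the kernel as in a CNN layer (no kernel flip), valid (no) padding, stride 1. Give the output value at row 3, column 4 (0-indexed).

7.5

The receptive field on the input at this output position is [5 6 / 3.1 1.1]. Elementwise product with the kernel and sum: 5·0.5 + 6·1 + 3.1·-0.5 + 1.1·0.5.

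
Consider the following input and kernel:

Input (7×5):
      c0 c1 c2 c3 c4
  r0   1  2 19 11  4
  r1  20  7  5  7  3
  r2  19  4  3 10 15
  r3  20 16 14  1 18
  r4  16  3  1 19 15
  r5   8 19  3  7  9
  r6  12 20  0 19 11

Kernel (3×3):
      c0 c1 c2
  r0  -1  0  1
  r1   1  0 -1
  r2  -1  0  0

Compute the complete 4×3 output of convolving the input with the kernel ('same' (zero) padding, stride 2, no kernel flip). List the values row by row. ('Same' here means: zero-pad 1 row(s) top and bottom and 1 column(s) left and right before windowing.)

Output[0,0]: The receptive field on the zero-padded input at this output position is [0 0 0 / 0 1 2 / 0 20 7]. Elementwise product with the kernel and sum: 0·-1 + 0·1 + 0·1 + 2·-1 + 0·-1.

-2 -16 4
3 -22 2
13 -50 11
-1 -11 12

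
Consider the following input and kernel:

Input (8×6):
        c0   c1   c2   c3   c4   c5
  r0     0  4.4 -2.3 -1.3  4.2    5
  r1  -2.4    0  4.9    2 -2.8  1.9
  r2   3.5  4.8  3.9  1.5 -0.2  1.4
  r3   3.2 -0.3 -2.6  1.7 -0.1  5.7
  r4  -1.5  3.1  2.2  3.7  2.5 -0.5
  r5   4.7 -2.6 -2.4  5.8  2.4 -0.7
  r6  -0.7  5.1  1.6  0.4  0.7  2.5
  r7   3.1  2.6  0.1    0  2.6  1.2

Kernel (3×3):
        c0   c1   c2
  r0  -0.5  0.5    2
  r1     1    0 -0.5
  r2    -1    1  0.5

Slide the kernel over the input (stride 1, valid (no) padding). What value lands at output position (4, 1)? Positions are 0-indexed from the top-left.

The receptive field on the input at this output position is [3.1 2.2 3.7 / -2.6 -2.4 5.8 / 5.1 1.6 0.4]. Elementwise product with the kernel and sum: 3.1·-0.5 + 2.2·0.5 + 3.7·2 + -2.6·1 + 5.8·-0.5 + 5.1·-1 + 1.6·1 + 0.4·0.5.

-1.85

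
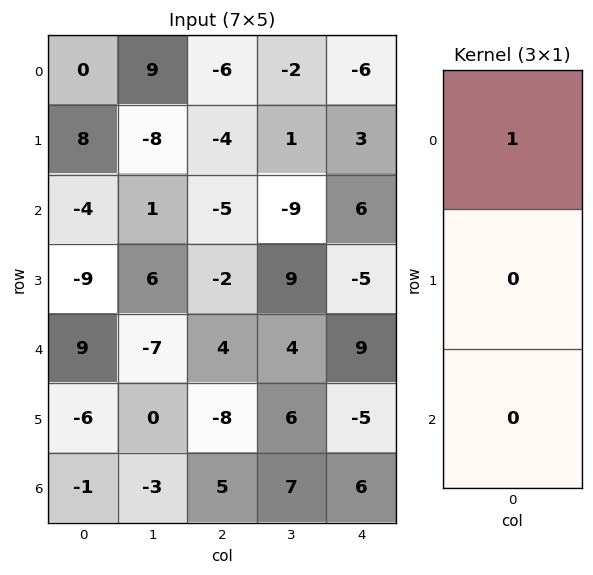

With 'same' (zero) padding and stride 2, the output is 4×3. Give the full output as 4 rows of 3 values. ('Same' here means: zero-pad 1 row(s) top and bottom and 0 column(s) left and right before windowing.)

Output[0,0]: The receptive field on the zero-padded input at this output position is [0 / 0 / 8]. Elementwise product with the kernel and sum: 0·1.
Output[0,1]: The receptive field on the zero-padded input at this output position is [0 / -6 / -4]. Elementwise product with the kernel and sum: 0·1.

0 0 0
8 -4 3
-9 -2 -5
-6 -8 -5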